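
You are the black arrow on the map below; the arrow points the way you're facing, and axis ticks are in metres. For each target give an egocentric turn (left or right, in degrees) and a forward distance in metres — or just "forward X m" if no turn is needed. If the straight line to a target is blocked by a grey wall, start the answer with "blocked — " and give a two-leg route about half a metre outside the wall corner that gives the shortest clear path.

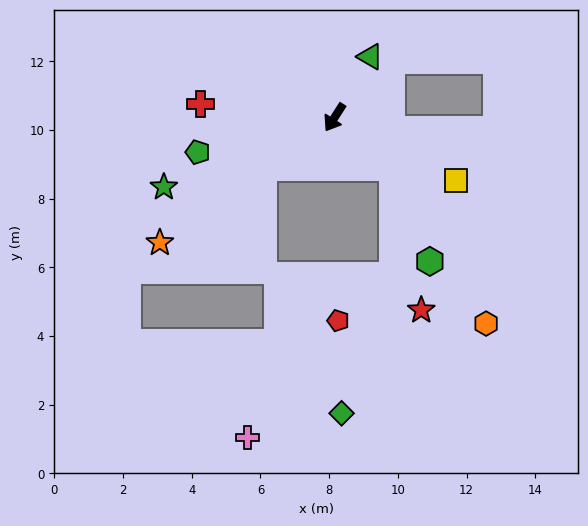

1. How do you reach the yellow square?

turn left 95°, forward 4.0 m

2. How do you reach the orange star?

turn right 22°, forward 6.3 m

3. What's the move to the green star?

turn right 35°, forward 5.4 m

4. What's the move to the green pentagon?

turn right 43°, forward 4.1 m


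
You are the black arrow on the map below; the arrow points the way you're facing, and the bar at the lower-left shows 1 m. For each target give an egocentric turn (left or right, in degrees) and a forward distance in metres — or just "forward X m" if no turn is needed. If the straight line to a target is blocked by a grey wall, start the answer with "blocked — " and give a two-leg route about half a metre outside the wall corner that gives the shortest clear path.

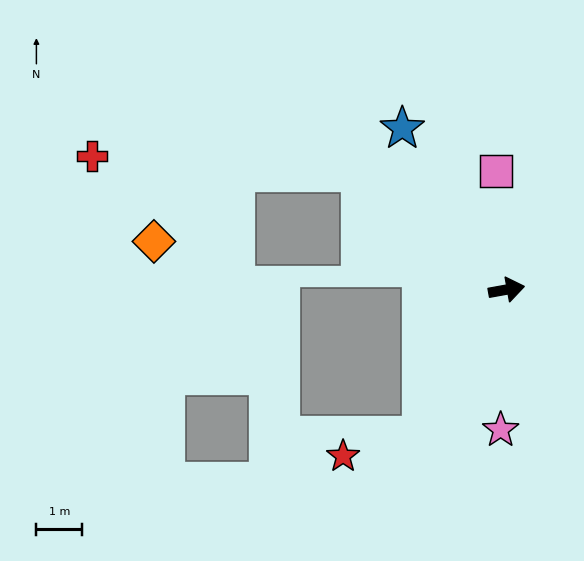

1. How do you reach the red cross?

blocked — turn left 131°, forward 4.1 m, then turn left 35°, forward 5.9 m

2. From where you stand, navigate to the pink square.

turn left 85°, forward 2.6 m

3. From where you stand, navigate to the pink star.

turn right 103°, forward 3.1 m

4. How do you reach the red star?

blocked — turn right 130°, forward 3.7 m, then turn right 46°, forward 1.8 m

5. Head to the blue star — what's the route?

turn left 113°, forward 4.2 m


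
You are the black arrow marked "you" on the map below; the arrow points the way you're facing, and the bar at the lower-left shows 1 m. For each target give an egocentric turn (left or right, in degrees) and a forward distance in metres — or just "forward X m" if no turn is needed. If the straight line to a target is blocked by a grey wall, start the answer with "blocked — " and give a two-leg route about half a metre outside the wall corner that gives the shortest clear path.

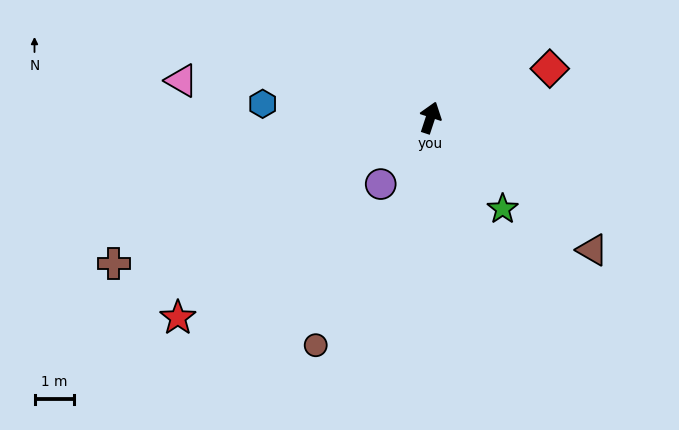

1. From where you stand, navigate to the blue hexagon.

turn left 104°, forward 4.3 m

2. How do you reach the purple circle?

turn left 161°, forward 2.1 m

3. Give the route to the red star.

turn left 147°, forward 8.2 m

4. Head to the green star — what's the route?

turn right 123°, forward 3.0 m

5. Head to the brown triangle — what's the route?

turn right 111°, forward 5.3 m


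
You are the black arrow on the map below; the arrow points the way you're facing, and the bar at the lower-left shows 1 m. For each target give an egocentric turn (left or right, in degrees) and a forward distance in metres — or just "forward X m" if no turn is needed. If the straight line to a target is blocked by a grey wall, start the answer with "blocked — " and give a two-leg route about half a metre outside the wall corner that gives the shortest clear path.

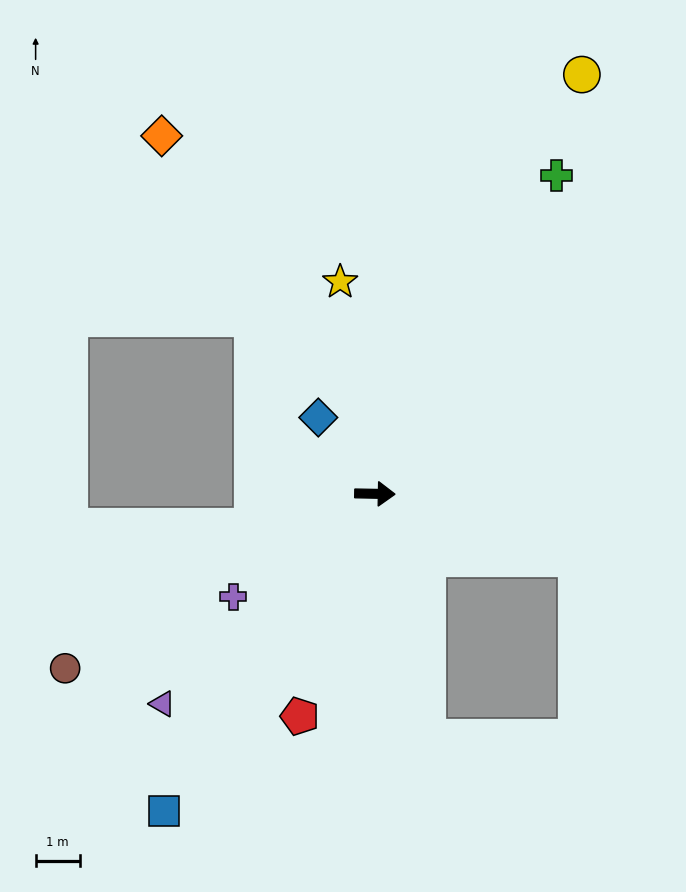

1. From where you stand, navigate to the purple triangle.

turn right 134°, forward 6.8 m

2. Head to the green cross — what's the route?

turn left 61°, forward 8.4 m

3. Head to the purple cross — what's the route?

turn right 143°, forward 4.0 m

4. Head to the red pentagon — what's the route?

turn right 108°, forward 5.4 m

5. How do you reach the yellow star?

turn left 100°, forward 4.9 m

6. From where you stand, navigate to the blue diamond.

turn left 128°, forward 2.2 m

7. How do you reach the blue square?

turn right 123°, forward 8.7 m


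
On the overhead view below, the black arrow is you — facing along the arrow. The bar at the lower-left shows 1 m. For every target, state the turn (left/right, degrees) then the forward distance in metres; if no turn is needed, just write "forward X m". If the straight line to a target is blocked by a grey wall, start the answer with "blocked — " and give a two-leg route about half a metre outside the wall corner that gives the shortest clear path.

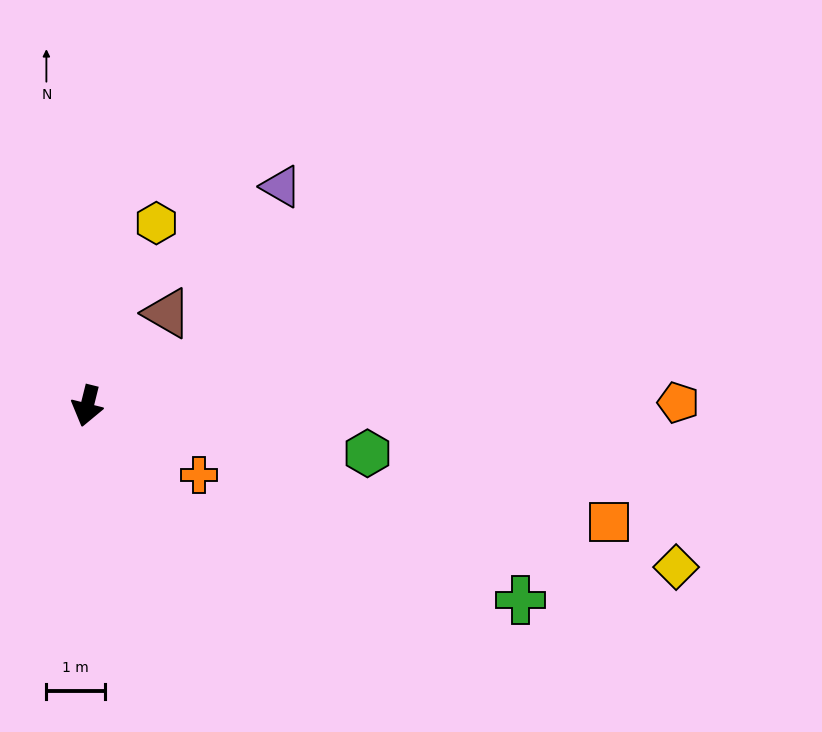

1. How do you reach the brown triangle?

turn left 153°, forward 2.1 m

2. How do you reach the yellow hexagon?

turn left 173°, forward 3.3 m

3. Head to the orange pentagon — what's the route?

turn left 104°, forward 10.1 m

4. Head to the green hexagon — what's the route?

turn left 94°, forward 4.8 m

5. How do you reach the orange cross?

turn left 72°, forward 2.2 m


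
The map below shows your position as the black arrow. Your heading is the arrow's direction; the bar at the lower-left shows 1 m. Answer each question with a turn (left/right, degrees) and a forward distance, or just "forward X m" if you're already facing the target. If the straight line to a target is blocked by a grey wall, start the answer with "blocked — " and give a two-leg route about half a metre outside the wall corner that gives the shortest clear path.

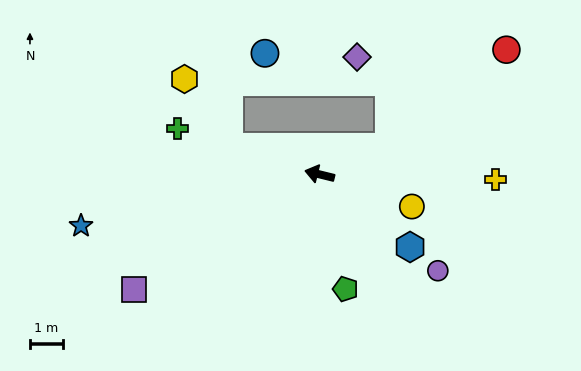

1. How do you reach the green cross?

turn right 4°, forward 4.5 m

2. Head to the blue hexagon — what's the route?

turn left 155°, forward 3.5 m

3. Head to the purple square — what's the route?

turn left 46°, forward 6.6 m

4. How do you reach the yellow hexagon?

blocked — turn right 3°, forward 2.9 m, then turn right 40°, forward 2.5 m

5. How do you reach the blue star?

turn left 26°, forward 7.4 m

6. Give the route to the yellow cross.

turn right 168°, forward 5.3 m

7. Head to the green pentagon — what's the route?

turn left 117°, forward 3.6 m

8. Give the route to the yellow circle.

turn left 175°, forward 3.0 m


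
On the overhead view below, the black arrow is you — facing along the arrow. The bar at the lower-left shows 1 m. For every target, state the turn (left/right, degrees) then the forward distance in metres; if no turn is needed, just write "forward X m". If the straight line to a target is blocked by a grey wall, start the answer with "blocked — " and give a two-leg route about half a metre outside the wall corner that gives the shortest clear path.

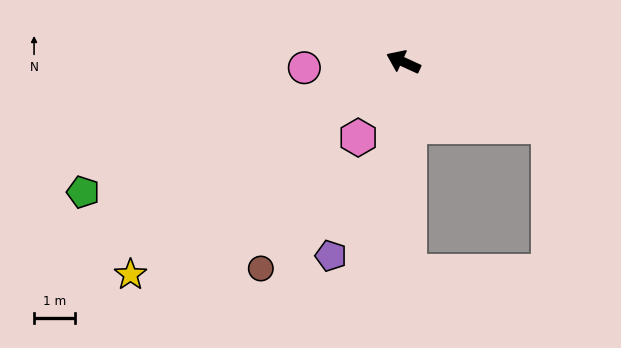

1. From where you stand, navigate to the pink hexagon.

turn left 84°, forward 2.2 m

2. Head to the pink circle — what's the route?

turn left 28°, forward 2.4 m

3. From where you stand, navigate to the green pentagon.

turn left 47°, forward 8.5 m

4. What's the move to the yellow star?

turn left 63°, forward 8.5 m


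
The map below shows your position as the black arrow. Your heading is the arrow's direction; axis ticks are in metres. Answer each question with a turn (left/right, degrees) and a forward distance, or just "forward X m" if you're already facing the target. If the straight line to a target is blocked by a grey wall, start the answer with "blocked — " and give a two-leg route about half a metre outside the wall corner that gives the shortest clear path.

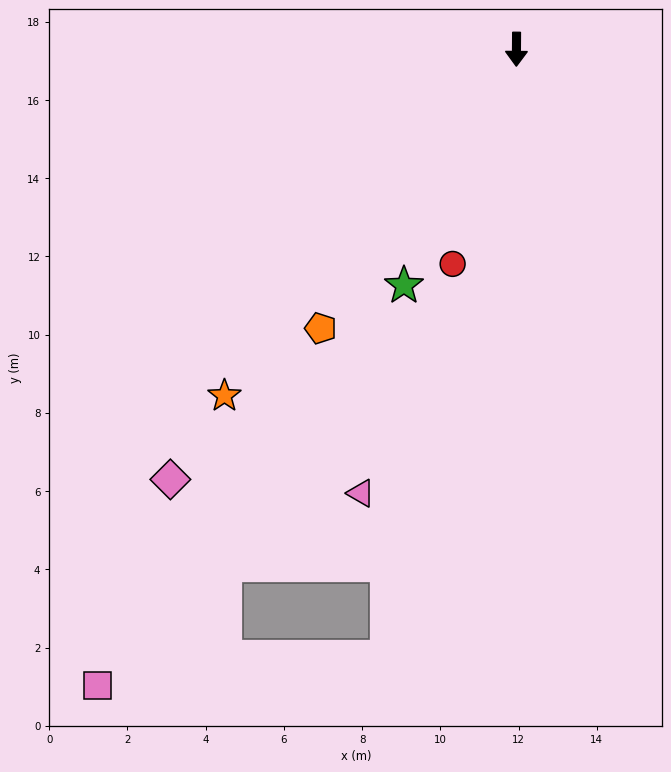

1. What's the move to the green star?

turn right 25°, forward 6.7 m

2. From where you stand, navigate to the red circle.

turn right 16°, forward 5.7 m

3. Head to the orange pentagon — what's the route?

turn right 35°, forward 8.7 m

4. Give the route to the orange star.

turn right 40°, forward 11.6 m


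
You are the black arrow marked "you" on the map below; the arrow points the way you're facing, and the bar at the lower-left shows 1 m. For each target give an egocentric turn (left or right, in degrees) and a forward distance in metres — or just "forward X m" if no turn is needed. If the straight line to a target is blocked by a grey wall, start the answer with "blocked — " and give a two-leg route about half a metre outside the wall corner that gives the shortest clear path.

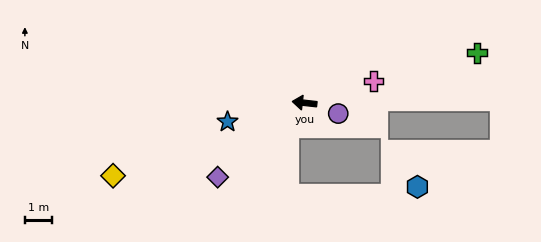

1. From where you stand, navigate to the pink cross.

turn right 156°, forward 2.7 m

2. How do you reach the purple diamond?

turn left 47°, forward 4.3 m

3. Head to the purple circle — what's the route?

turn left 169°, forward 1.3 m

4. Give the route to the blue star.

turn left 20°, forward 3.0 m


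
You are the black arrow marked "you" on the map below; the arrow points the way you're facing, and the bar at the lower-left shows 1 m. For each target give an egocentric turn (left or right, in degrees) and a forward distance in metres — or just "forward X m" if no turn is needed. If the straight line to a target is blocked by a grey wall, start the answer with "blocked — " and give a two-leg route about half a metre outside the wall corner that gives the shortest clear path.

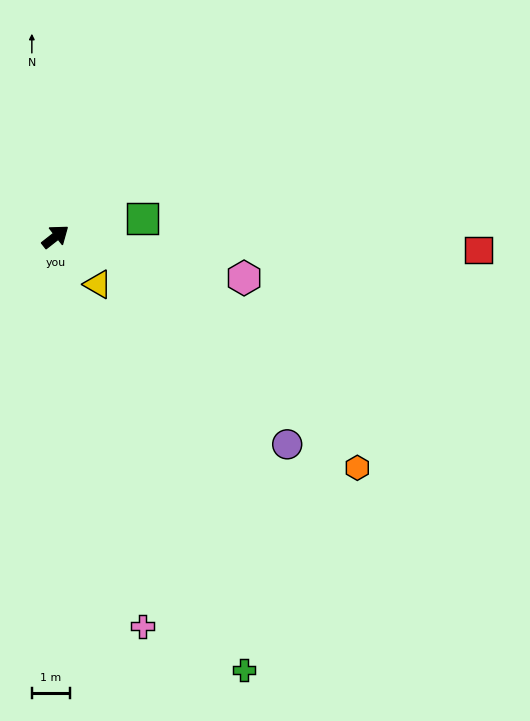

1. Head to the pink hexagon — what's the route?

turn right 50°, forward 5.0 m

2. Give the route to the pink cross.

turn right 116°, forward 10.4 m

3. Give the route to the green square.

turn right 27°, forward 2.3 m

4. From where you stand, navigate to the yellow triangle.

turn right 87°, forward 1.7 m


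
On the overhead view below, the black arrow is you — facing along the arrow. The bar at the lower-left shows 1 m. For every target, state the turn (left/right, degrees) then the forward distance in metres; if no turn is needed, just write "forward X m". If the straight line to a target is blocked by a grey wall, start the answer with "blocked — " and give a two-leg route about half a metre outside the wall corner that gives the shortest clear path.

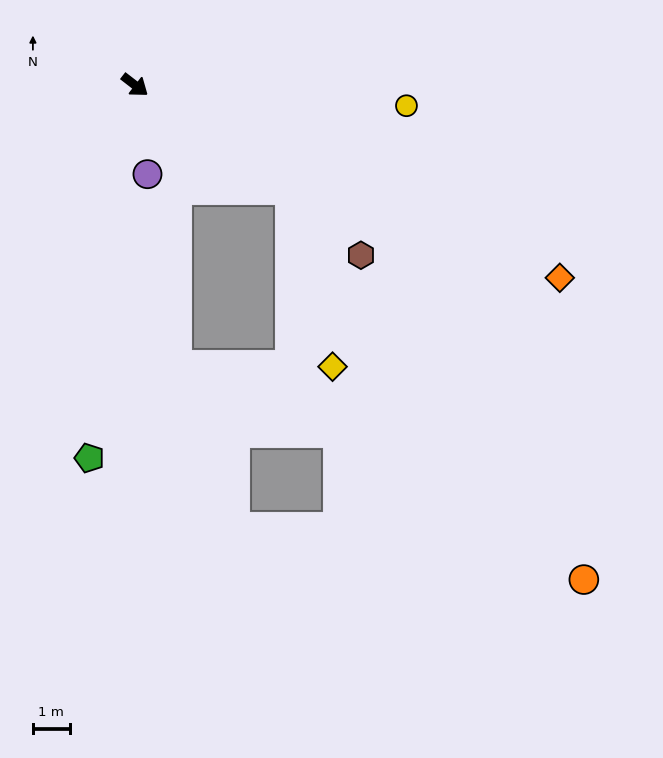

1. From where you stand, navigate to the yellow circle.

turn left 33°, forward 7.4 m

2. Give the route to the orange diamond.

turn left 13°, forward 12.6 m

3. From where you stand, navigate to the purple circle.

turn right 44°, forward 2.4 m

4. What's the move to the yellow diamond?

blocked — turn left 4°, forward 5.1 m, then turn right 43°, forward 4.9 m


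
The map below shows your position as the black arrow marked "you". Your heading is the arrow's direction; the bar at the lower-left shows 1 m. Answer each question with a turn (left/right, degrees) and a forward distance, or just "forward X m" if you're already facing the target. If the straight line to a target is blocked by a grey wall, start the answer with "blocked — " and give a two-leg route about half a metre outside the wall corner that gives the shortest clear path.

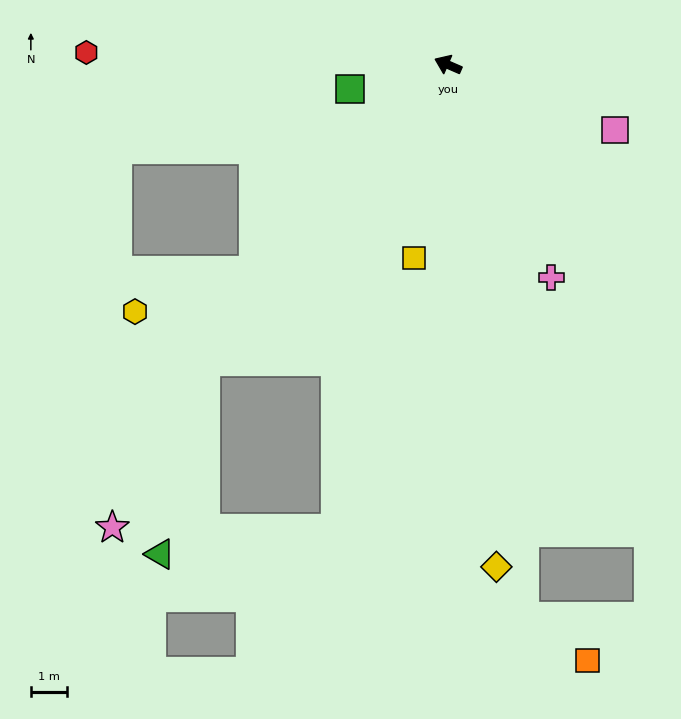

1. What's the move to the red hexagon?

turn left 22°, forward 10.0 m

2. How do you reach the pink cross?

turn left 139°, forward 6.5 m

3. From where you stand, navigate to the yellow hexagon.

blocked — turn left 70°, forward 7.8 m, then turn right 28°, forward 3.5 m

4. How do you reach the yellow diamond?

turn left 119°, forward 13.9 m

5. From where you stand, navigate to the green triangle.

blocked — turn left 74°, forward 10.6 m, then turn left 26°, forward 5.5 m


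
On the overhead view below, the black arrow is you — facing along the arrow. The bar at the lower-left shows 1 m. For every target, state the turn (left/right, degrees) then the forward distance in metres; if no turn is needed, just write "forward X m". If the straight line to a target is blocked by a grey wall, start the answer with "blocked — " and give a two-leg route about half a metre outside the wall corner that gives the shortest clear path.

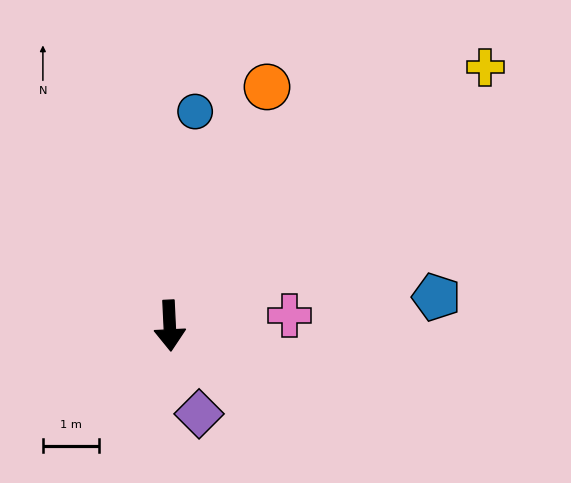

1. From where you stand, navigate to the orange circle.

turn left 155°, forward 4.6 m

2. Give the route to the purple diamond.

turn left 16°, forward 1.7 m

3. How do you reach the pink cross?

turn left 92°, forward 2.1 m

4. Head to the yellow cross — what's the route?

turn left 127°, forward 7.2 m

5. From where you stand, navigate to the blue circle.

turn left 170°, forward 3.8 m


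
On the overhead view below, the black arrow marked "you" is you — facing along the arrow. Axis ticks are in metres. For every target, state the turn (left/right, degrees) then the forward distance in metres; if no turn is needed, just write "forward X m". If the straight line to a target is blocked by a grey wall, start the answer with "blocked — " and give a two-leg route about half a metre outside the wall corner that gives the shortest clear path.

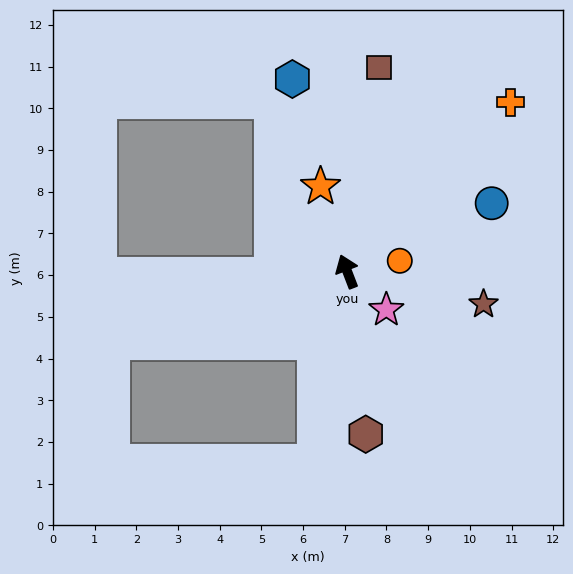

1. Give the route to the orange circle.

turn right 100°, forward 1.3 m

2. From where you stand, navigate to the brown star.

turn right 125°, forward 3.4 m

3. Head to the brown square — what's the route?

turn right 30°, forward 5.0 m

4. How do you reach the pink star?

turn right 155°, forward 1.3 m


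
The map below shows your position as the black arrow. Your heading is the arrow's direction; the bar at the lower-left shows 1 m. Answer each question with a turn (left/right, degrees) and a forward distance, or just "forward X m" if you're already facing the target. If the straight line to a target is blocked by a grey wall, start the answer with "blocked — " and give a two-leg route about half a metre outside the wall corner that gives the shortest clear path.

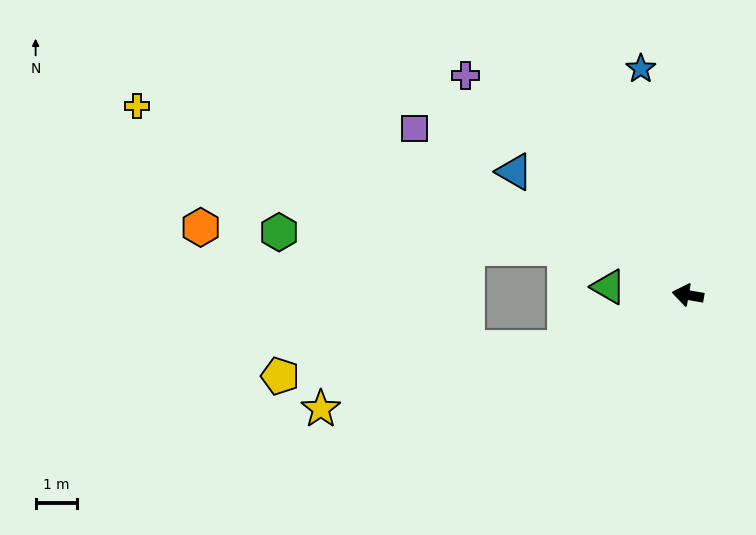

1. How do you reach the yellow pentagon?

blocked — turn left 33°, forward 3.3 m, then turn right 17°, forward 7.0 m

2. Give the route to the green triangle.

turn left 4°, forward 1.9 m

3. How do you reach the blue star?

turn right 68°, forward 5.6 m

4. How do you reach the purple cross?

turn right 35°, forward 7.6 m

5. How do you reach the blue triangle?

turn right 25°, forward 5.2 m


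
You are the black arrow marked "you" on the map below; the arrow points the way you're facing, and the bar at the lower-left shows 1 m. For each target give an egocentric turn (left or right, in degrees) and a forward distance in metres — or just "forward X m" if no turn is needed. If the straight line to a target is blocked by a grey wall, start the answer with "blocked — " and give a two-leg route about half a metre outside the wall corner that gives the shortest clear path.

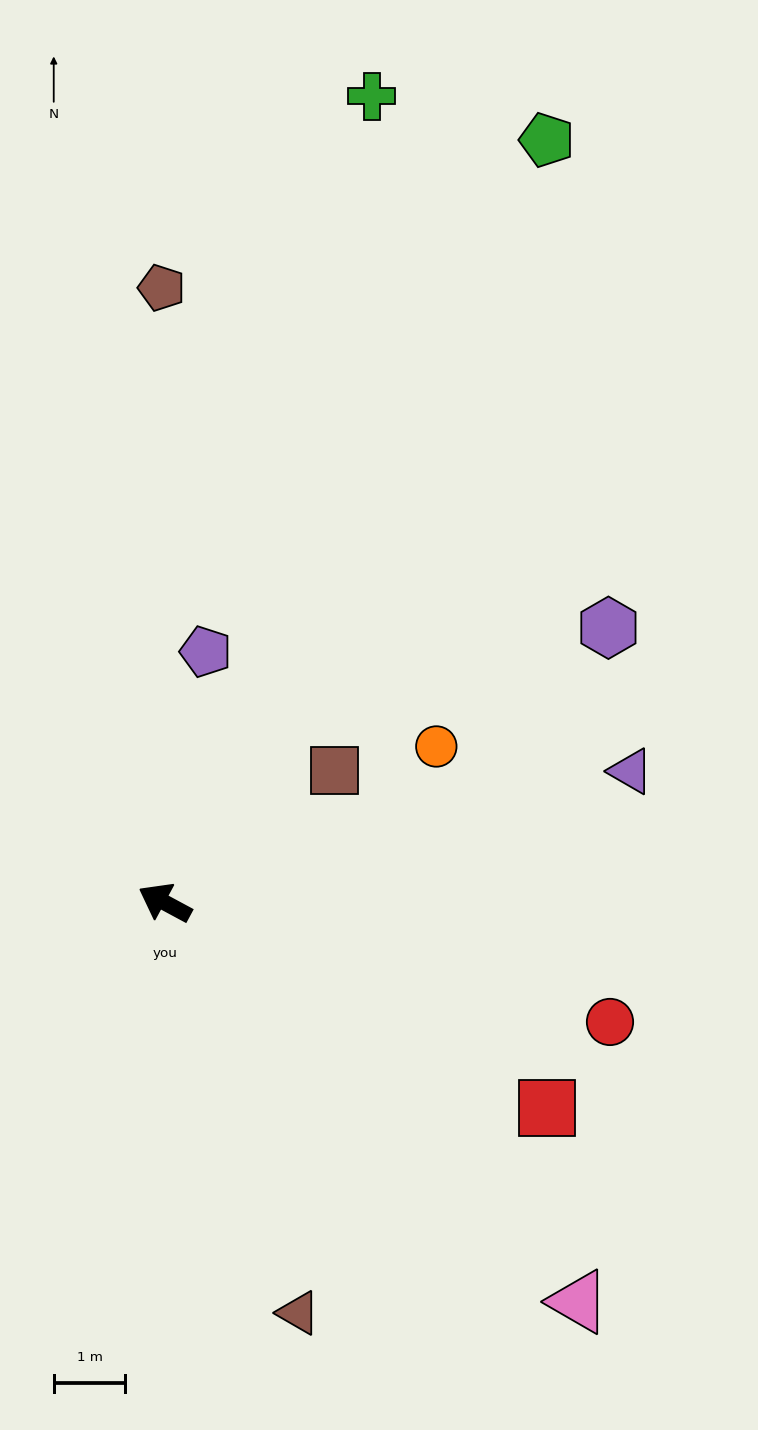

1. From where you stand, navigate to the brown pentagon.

turn right 61°, forward 8.6 m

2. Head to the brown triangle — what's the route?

turn left 136°, forward 6.0 m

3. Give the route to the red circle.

turn right 167°, forward 6.4 m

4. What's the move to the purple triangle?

turn right 136°, forward 6.8 m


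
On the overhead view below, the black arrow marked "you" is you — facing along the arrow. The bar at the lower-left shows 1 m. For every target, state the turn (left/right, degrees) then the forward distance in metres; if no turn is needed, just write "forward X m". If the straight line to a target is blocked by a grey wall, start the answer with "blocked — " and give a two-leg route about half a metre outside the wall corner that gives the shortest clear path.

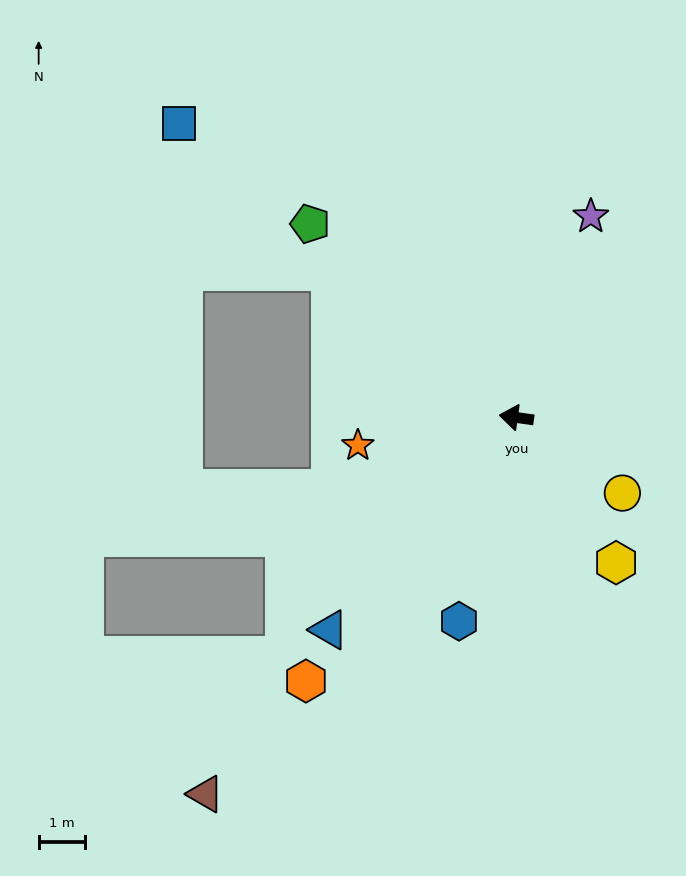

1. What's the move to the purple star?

turn right 102°, forward 4.6 m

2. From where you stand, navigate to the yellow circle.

turn left 152°, forward 2.8 m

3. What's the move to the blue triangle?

turn left 57°, forward 6.1 m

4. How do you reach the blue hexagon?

turn left 82°, forward 4.5 m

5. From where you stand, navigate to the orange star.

turn left 18°, forward 3.4 m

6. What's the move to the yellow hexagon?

turn left 132°, forward 3.8 m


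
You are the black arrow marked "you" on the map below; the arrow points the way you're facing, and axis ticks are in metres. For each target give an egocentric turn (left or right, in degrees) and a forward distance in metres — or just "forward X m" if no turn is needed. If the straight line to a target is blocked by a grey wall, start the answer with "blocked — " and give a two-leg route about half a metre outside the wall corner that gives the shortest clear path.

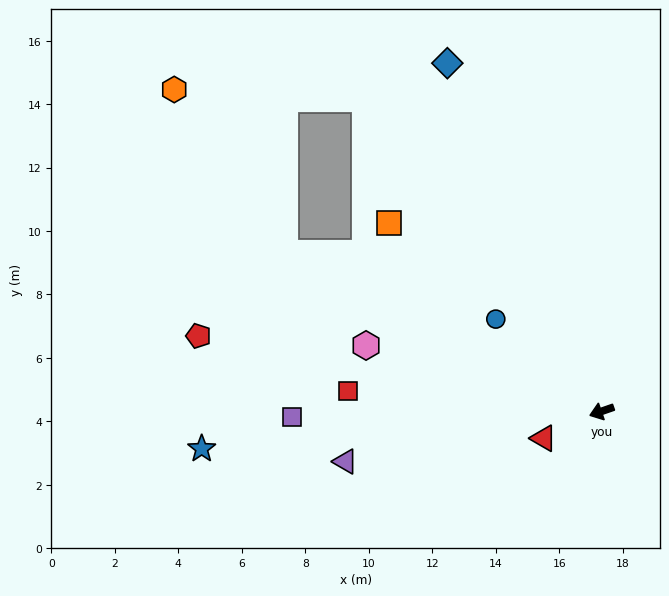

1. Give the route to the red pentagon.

turn right 30°, forward 12.9 m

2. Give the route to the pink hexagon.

turn right 35°, forward 7.7 m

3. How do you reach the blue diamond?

turn right 85°, forward 12.0 m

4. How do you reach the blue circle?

turn right 60°, forward 4.4 m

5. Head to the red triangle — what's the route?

turn left 6°, forward 2.0 m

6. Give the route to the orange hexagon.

blocked — turn right 46°, forward 11.1 m, then turn right 29°, forward 6.2 m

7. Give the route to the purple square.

turn right 18°, forward 9.8 m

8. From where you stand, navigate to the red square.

turn right 24°, forward 8.0 m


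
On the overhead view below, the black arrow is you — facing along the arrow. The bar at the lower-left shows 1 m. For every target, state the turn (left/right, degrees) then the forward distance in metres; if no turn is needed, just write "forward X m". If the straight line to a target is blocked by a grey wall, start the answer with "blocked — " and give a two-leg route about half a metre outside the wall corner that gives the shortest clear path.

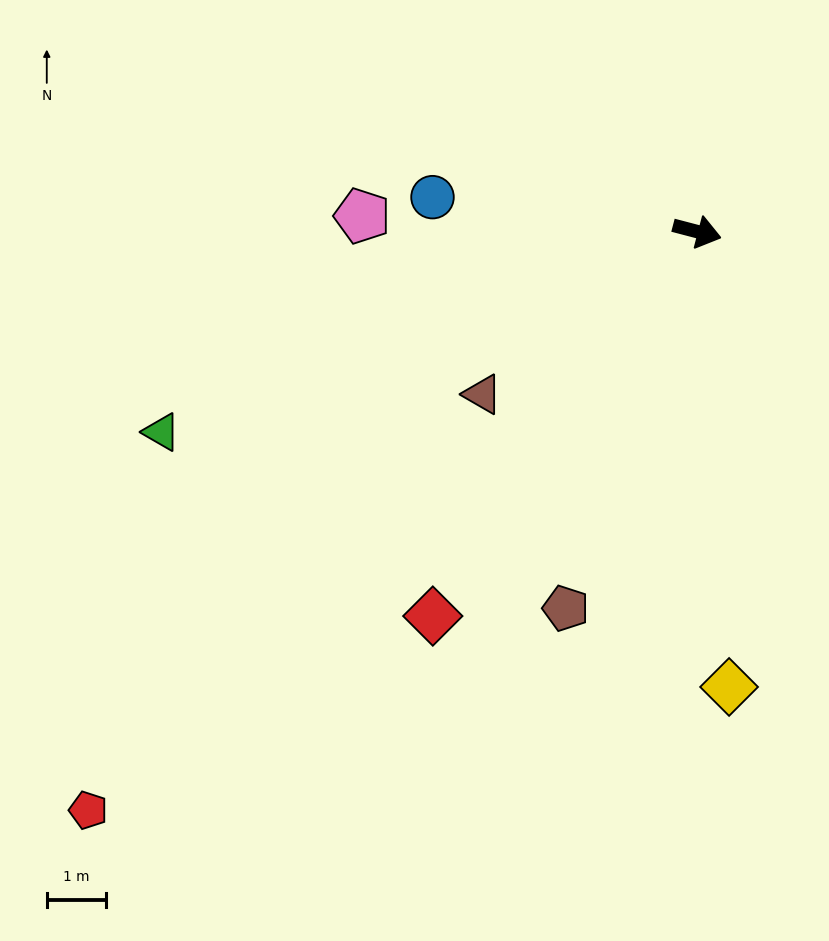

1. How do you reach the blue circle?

turn right 173°, forward 4.5 m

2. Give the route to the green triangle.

turn right 145°, forward 9.6 m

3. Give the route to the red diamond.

turn right 110°, forward 7.8 m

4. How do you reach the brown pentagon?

turn right 95°, forward 6.7 m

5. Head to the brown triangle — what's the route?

turn right 128°, forward 4.5 m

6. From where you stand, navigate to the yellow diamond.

turn right 71°, forward 7.7 m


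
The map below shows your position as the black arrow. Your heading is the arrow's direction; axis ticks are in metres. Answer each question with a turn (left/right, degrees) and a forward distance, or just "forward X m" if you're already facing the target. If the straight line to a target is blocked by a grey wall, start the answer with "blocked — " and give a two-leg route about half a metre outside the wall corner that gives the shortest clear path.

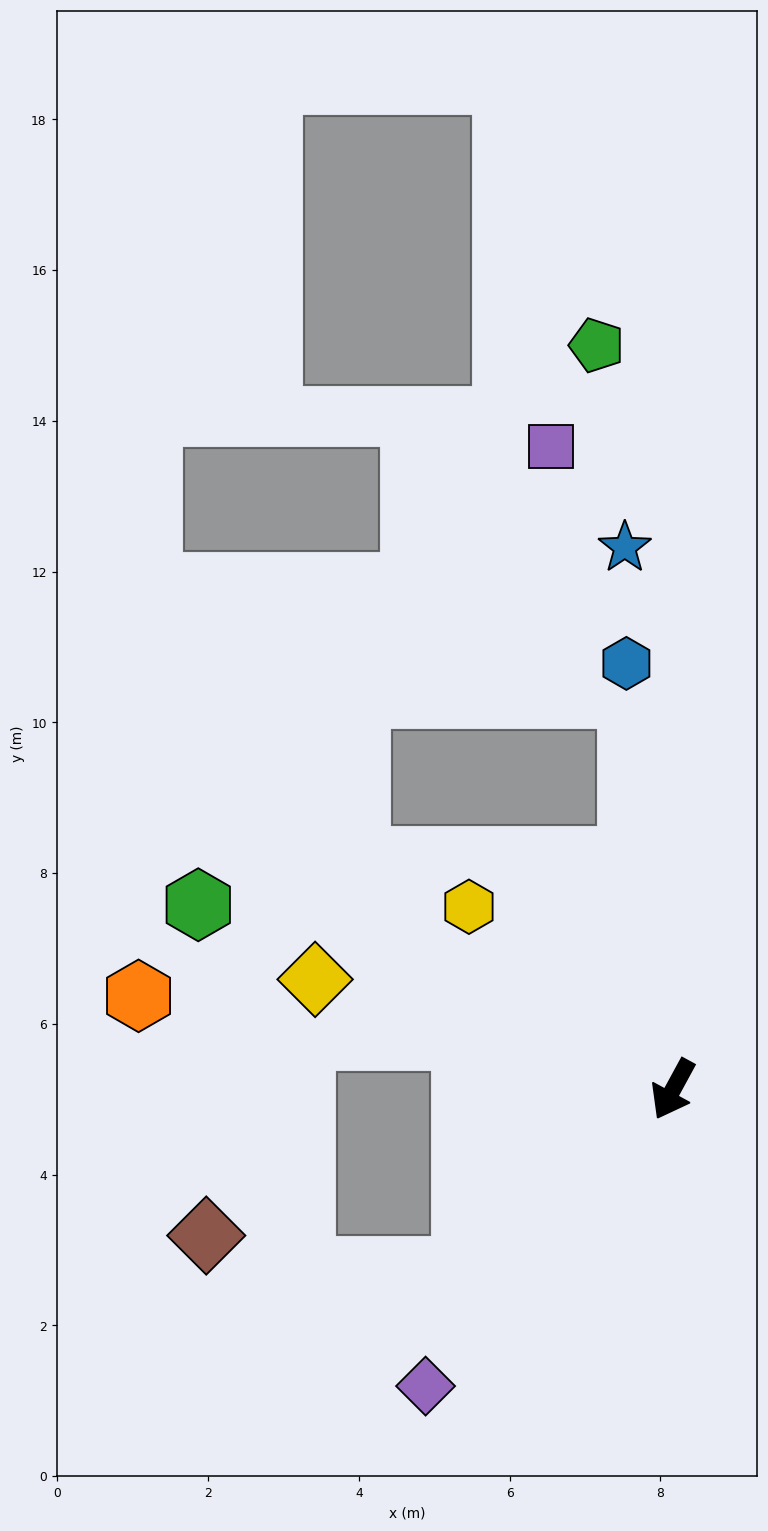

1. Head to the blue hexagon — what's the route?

turn right 145°, forward 5.7 m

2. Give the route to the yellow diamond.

turn right 79°, forward 5.0 m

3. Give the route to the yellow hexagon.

turn right 103°, forward 3.6 m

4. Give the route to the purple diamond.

turn right 11°, forward 5.1 m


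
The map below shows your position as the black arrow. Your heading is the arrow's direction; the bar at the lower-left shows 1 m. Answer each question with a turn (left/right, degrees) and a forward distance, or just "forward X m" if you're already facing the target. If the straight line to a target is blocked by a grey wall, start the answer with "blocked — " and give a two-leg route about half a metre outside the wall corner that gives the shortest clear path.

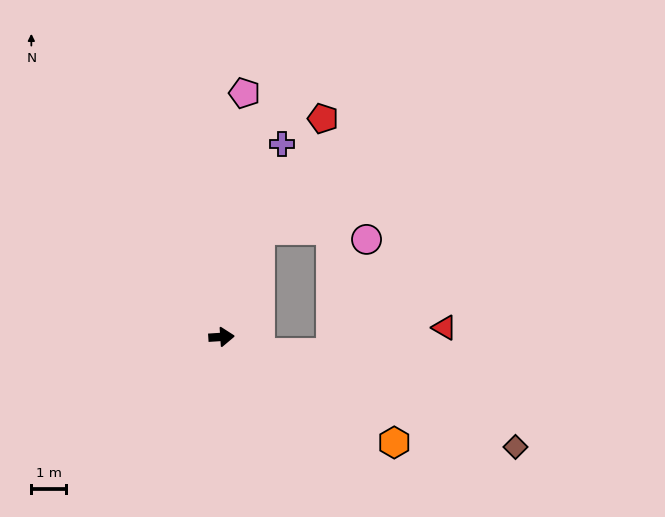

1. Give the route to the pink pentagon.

turn left 81°, forward 7.1 m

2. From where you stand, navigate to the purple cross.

turn left 69°, forward 5.9 m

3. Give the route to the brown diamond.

turn right 24°, forward 9.2 m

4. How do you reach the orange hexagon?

turn right 35°, forward 5.9 m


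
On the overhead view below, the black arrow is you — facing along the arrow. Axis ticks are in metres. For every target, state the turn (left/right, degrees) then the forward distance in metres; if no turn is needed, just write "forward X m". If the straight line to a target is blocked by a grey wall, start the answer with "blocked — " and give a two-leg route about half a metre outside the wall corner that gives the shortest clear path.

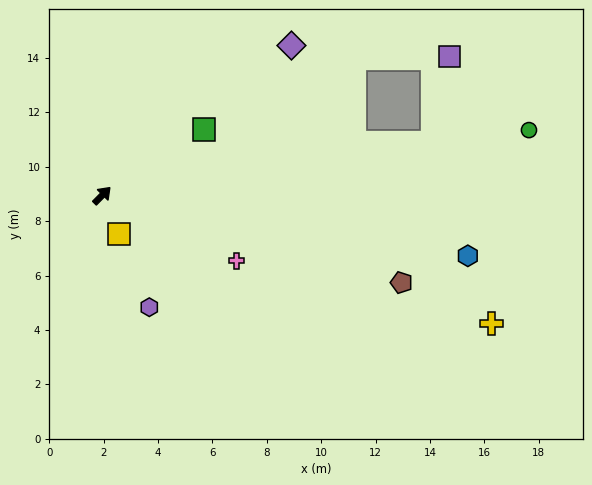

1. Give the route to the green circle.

turn right 37°, forward 15.9 m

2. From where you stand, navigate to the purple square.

blocked — turn right 36°, forward 12.3 m, then turn left 70°, forward 3.2 m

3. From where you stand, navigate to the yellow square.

turn right 112°, forward 1.6 m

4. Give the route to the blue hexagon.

turn right 55°, forward 13.6 m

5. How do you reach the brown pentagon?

turn right 62°, forward 11.5 m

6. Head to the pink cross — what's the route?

turn right 71°, forward 5.5 m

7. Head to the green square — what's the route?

turn right 13°, forward 4.5 m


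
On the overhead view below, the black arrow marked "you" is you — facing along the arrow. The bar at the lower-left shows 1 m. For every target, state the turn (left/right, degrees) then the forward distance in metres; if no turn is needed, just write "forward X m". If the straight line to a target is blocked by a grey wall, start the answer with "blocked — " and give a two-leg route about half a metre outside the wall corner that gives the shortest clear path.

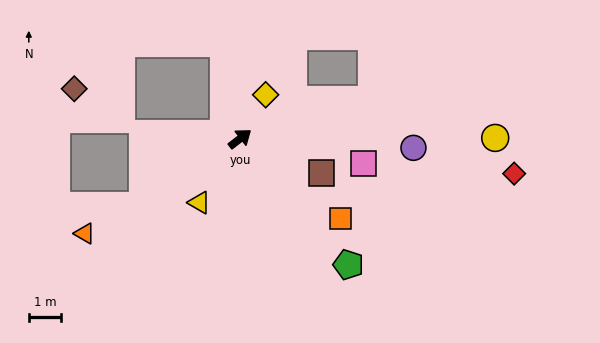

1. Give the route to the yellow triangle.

turn right 160°, forward 2.3 m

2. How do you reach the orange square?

turn right 76°, forward 4.0 m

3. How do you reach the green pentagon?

turn right 87°, forward 5.1 m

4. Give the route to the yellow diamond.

turn left 22°, forward 1.6 m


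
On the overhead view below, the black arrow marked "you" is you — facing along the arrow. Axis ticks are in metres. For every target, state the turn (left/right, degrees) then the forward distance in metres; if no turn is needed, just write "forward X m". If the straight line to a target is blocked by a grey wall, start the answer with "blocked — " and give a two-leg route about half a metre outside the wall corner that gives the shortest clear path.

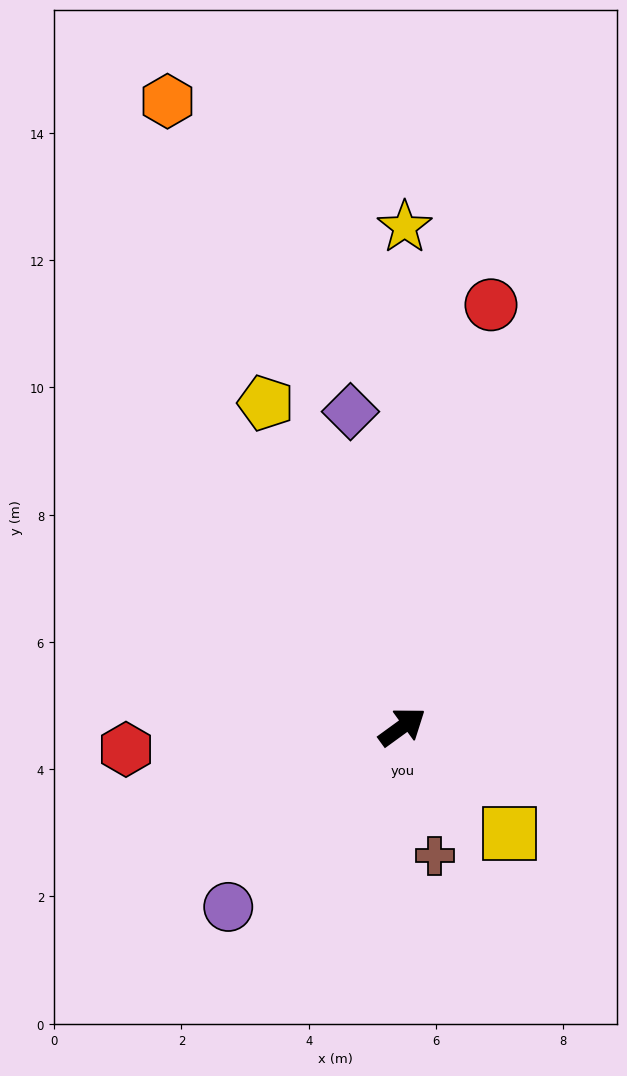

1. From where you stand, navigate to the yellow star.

turn left 54°, forward 7.9 m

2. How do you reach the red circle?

turn left 42°, forward 6.8 m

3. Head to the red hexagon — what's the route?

turn left 149°, forward 4.4 m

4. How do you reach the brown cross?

turn right 112°, forward 2.1 m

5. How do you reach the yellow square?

turn right 81°, forward 2.4 m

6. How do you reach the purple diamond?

turn left 63°, forward 5.0 m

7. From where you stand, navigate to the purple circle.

turn right 170°, forward 3.9 m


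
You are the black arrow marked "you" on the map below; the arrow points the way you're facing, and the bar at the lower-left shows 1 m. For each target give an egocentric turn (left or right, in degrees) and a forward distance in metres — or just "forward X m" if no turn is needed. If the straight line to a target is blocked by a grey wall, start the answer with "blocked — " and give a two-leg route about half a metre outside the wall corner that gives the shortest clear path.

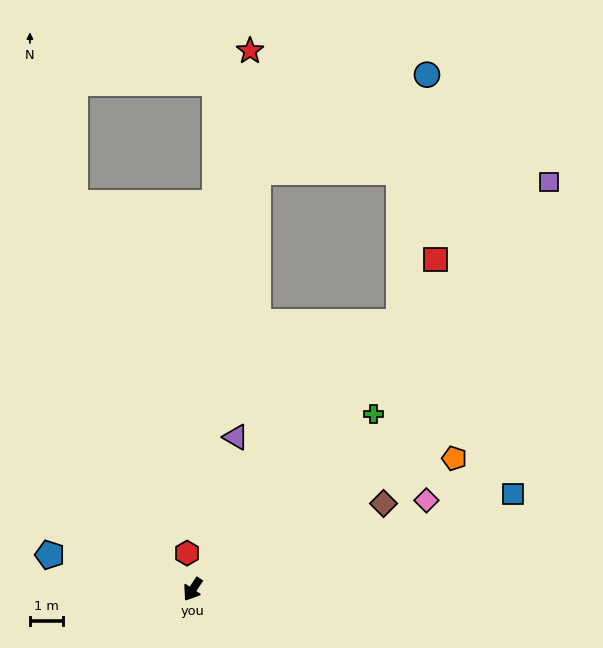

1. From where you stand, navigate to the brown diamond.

turn left 148°, forward 6.4 m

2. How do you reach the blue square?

turn left 140°, forward 10.2 m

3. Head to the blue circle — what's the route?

blocked — turn left 176°, forward 10.3 m, then turn left 32°, forward 7.6 m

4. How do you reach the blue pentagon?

turn right 70°, forward 4.5 m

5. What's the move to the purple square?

turn left 173°, forward 16.5 m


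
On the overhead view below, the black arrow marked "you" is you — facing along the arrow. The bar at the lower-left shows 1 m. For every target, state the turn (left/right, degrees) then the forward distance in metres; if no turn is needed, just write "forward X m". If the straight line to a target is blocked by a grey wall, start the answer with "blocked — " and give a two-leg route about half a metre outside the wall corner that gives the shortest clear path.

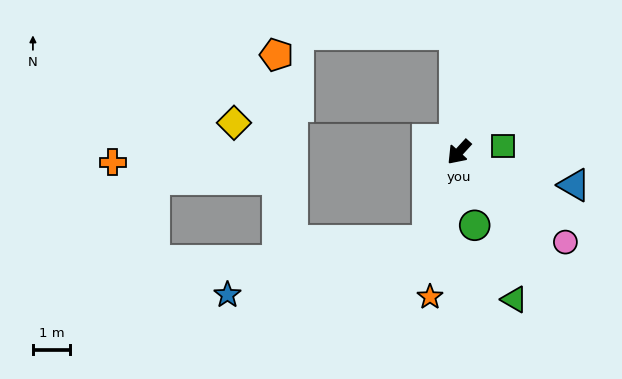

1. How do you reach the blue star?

blocked — turn left 23°, forward 2.5 m, then turn right 55°, forward 5.6 m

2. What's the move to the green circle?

turn left 54°, forward 2.0 m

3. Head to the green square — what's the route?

turn left 140°, forward 1.2 m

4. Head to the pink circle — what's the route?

turn left 92°, forward 3.8 m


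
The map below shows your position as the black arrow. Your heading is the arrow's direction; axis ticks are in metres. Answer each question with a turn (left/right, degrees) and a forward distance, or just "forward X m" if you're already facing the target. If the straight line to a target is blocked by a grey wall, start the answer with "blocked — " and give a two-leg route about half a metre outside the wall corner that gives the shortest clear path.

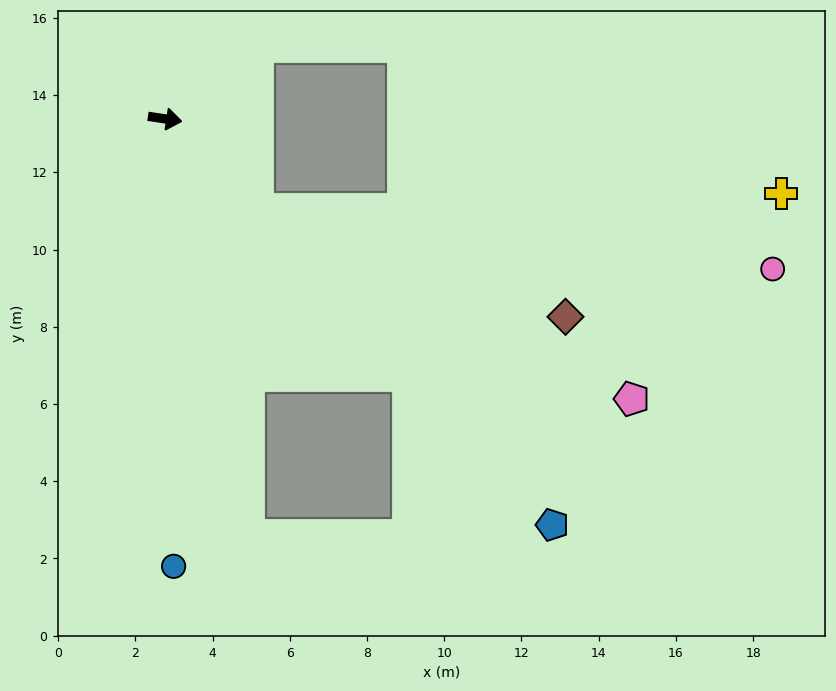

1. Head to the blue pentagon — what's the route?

turn right 38°, forward 14.5 m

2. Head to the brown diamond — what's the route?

blocked — turn right 36°, forward 3.4 m, then turn left 25°, forward 8.4 m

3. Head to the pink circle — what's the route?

blocked — turn right 36°, forward 3.4 m, then turn left 38°, forward 13.4 m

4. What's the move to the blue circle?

turn right 80°, forward 11.6 m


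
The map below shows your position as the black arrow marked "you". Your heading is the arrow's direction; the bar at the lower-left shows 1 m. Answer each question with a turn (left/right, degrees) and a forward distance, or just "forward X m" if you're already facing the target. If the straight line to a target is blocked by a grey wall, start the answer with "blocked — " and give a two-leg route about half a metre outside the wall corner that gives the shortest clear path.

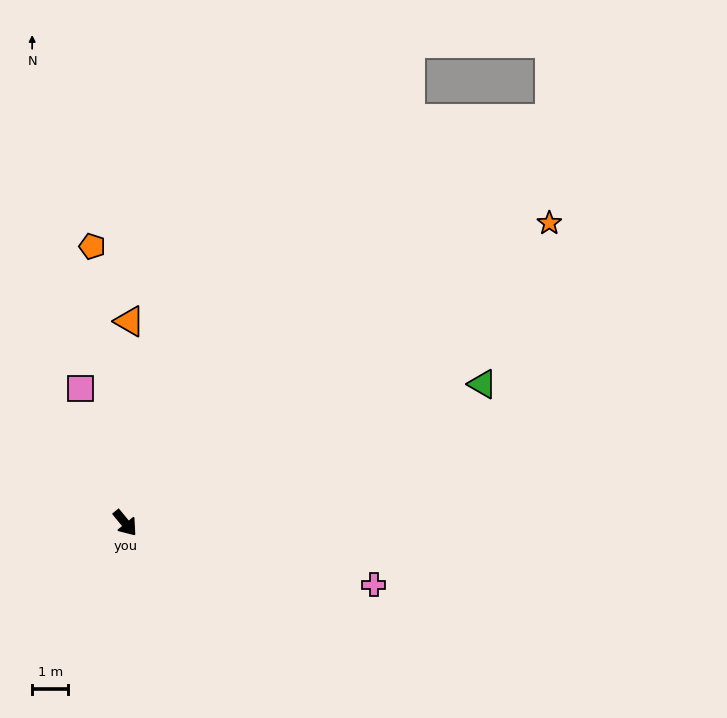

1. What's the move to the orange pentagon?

turn left 147°, forward 7.7 m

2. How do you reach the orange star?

turn left 86°, forward 14.3 m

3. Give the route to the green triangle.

turn left 72°, forward 10.6 m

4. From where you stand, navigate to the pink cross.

turn left 37°, forward 7.1 m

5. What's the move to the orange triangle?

turn left 139°, forward 5.6 m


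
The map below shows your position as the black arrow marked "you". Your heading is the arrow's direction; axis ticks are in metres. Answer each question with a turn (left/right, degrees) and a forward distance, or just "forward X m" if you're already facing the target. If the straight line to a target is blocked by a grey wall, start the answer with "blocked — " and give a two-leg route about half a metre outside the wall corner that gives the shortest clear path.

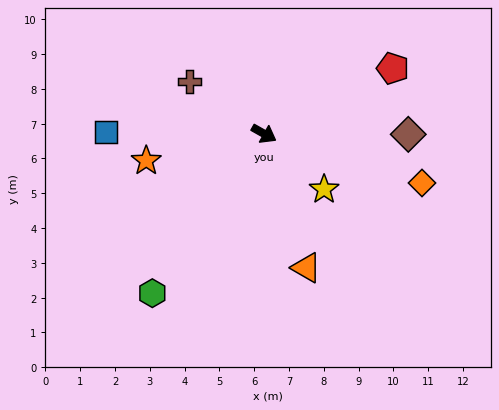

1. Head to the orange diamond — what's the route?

turn left 12°, forward 4.8 m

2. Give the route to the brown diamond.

turn left 29°, forward 4.1 m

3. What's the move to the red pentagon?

turn left 56°, forward 4.2 m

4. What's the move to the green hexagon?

turn right 96°, forward 5.6 m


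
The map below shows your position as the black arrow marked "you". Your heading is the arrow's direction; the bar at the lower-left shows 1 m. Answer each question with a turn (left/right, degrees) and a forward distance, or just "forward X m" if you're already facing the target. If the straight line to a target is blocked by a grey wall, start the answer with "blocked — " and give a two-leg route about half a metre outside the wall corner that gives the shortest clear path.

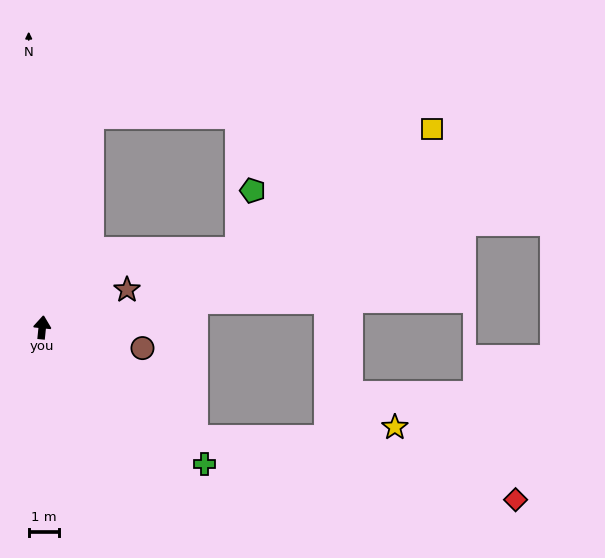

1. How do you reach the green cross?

turn right 124°, forward 7.0 m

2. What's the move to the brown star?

turn right 60°, forward 3.1 m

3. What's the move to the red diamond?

blocked — turn right 120°, forward 6.2 m, then turn left 25°, forward 10.8 m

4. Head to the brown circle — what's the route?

turn right 96°, forward 3.4 m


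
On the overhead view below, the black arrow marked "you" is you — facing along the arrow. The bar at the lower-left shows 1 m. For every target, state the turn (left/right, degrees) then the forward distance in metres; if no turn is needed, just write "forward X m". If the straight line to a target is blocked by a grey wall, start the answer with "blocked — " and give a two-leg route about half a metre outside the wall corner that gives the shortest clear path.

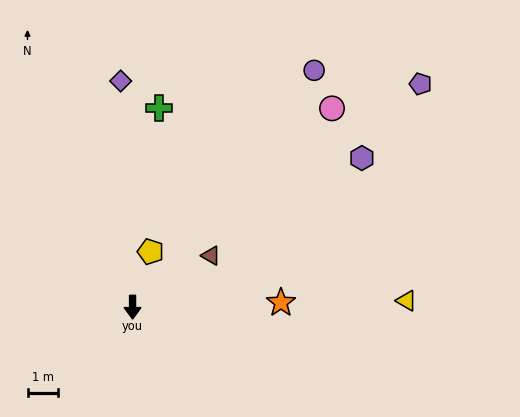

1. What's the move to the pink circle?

turn left 135°, forward 9.2 m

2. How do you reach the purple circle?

turn left 142°, forward 9.8 m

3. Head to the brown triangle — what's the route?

turn left 123°, forward 3.1 m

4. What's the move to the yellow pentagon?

turn left 162°, forward 1.9 m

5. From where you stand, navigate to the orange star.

turn left 92°, forward 4.9 m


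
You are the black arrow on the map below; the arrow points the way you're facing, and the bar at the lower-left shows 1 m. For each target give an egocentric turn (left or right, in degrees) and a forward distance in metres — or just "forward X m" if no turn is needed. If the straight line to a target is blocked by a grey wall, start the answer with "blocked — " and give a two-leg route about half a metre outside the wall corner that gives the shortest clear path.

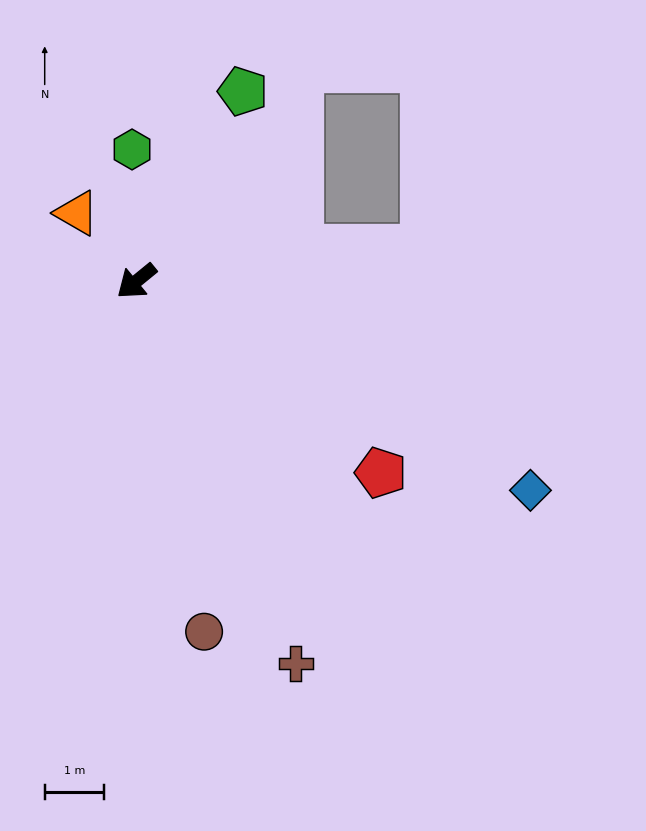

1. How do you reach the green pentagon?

turn right 159°, forward 3.6 m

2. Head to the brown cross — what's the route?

turn left 73°, forward 6.9 m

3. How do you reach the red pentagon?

turn left 103°, forward 5.2 m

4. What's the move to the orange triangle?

turn right 88°, forward 1.5 m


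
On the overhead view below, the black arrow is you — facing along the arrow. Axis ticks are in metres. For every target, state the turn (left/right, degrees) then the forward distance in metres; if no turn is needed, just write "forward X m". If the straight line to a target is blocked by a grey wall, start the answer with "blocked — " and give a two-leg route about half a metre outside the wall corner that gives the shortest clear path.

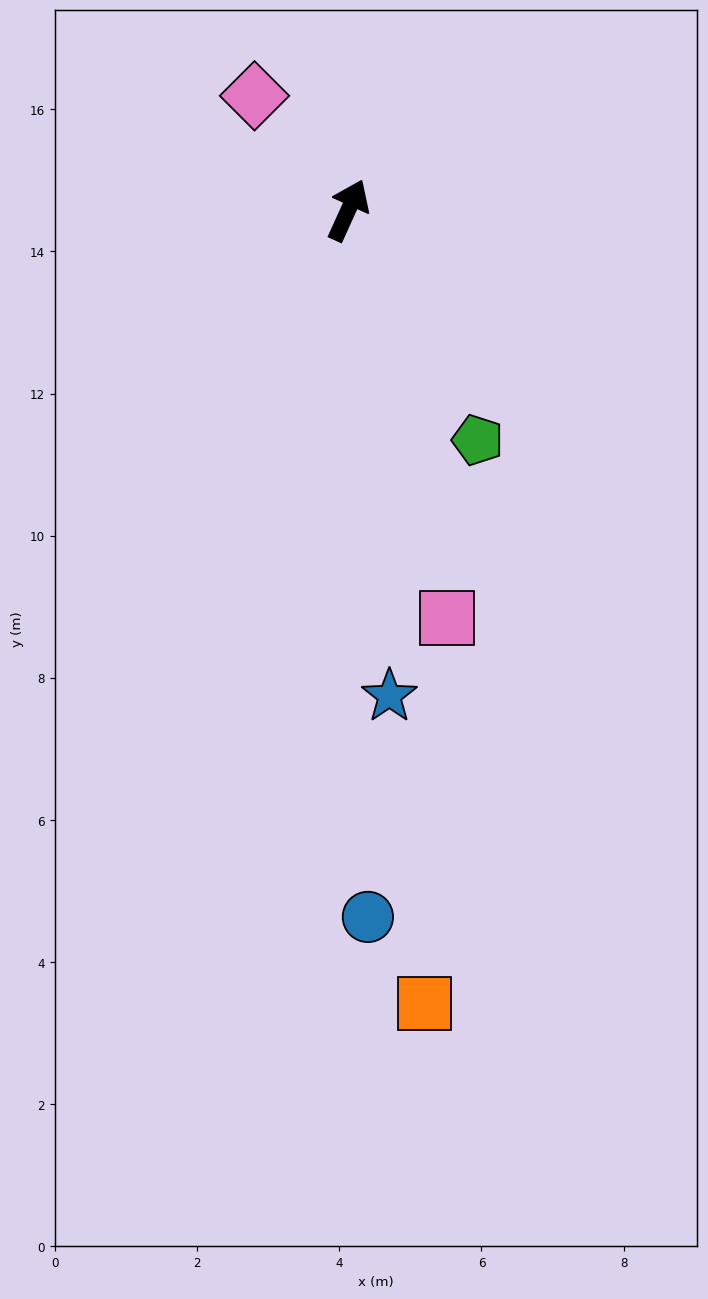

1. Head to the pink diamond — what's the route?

turn left 64°, forward 2.1 m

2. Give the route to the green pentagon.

turn right 126°, forward 3.7 m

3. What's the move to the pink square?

turn right 142°, forward 5.9 m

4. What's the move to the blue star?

turn right 151°, forward 6.9 m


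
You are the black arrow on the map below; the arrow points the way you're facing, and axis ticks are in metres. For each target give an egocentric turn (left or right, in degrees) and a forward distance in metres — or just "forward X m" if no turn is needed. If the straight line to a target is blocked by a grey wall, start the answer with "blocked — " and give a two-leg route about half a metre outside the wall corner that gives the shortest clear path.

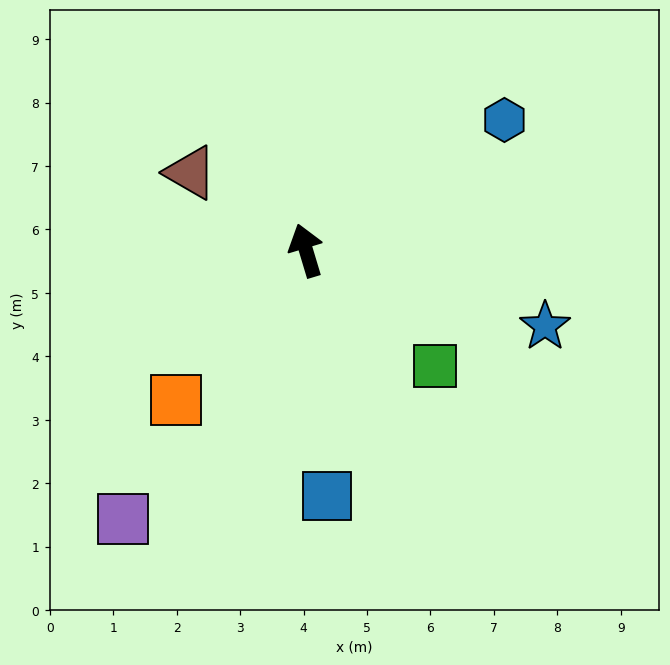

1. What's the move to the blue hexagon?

turn right 73°, forward 3.7 m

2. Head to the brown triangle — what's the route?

turn left 39°, forward 2.2 m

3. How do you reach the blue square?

turn left 168°, forward 3.9 m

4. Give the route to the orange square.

turn left 122°, forward 3.1 m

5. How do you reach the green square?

turn right 149°, forward 2.7 m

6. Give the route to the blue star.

turn right 124°, forward 4.0 m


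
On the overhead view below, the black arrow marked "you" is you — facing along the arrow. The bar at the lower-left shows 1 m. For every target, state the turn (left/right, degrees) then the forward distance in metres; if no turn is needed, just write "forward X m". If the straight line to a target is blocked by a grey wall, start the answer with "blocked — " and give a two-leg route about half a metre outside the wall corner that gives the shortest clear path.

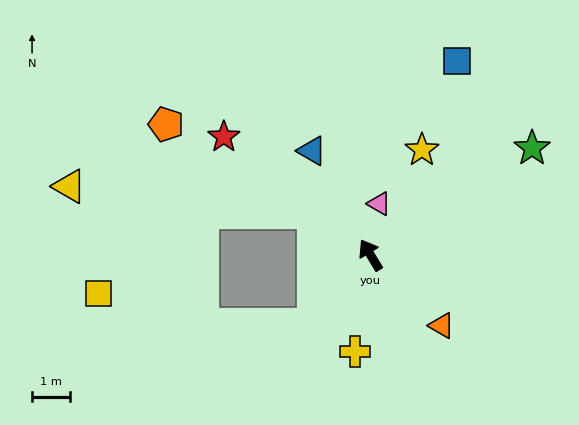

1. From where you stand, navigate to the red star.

turn left 20°, forward 4.9 m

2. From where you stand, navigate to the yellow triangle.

blocked — turn left 22°, forward 1.8 m, then turn left 31°, forward 6.4 m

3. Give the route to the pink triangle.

turn right 41°, forward 1.4 m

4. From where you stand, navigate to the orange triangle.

turn right 166°, forward 2.6 m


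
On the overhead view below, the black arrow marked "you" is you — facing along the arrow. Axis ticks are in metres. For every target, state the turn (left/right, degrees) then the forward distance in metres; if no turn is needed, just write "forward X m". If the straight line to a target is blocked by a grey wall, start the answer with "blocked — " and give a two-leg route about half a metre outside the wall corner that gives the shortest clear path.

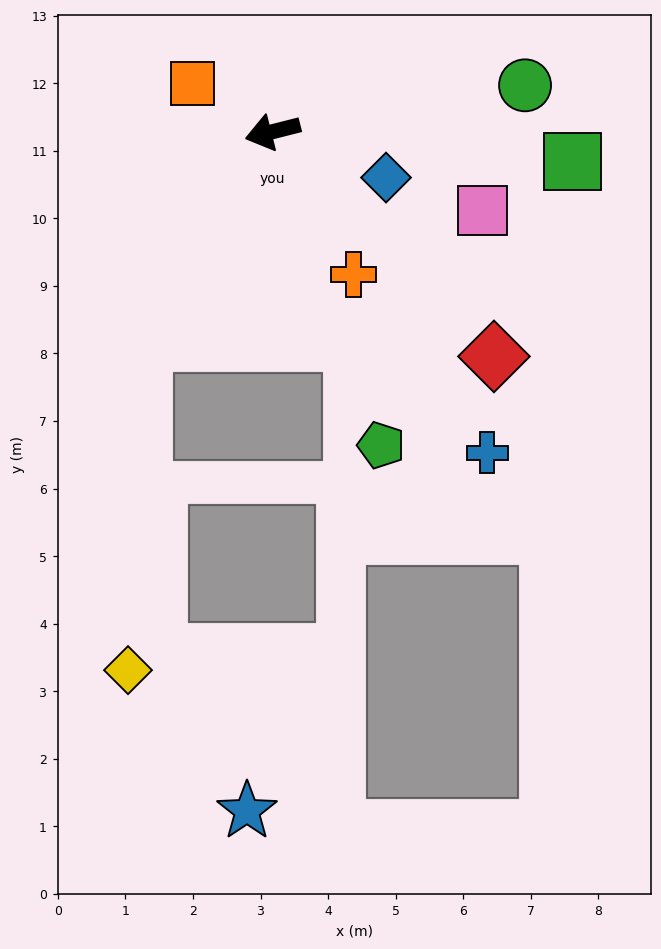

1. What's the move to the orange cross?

turn left 105°, forward 2.4 m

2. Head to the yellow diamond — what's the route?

blocked — turn left 44°, forward 3.7 m, then turn left 29°, forward 4.9 m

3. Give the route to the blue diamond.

turn left 144°, forward 1.8 m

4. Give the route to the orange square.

turn right 45°, forward 1.4 m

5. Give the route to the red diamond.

turn left 120°, forward 4.7 m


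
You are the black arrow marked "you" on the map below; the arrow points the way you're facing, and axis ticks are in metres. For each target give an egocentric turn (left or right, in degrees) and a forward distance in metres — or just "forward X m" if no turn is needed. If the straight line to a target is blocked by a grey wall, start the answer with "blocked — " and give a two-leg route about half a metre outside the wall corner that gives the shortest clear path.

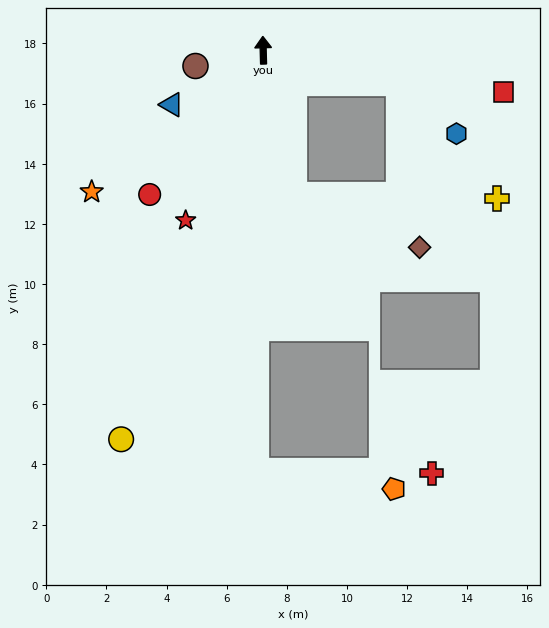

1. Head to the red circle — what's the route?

turn left 140°, forward 6.1 m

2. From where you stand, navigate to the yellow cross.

blocked — turn right 169°, forward 4.9 m, then turn left 76°, forward 6.7 m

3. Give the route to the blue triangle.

turn left 119°, forward 3.5 m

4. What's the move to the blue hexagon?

blocked — turn right 105°, forward 4.6 m, then turn right 28°, forward 2.5 m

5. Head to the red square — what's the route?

turn right 101°, forward 8.1 m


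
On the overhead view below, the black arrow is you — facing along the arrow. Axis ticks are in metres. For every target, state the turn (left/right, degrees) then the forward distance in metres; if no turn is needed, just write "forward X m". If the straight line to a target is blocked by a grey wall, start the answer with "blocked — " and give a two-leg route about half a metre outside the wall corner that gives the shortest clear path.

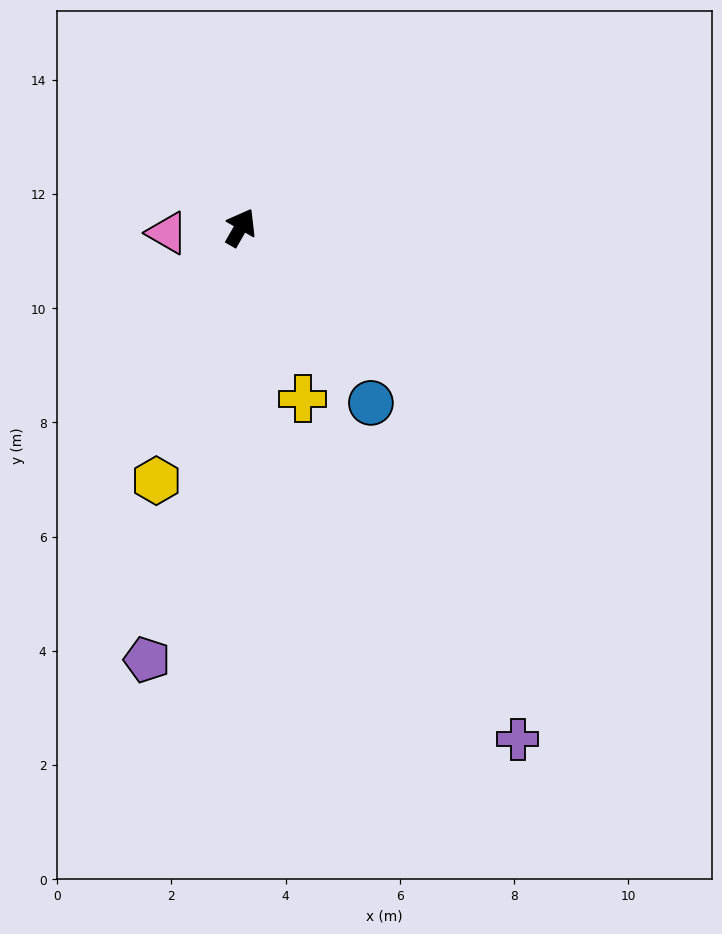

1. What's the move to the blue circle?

turn right 114°, forward 3.8 m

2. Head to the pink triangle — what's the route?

turn left 124°, forward 1.3 m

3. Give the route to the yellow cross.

turn right 130°, forward 3.2 m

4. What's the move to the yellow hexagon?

turn right 169°, forward 4.7 m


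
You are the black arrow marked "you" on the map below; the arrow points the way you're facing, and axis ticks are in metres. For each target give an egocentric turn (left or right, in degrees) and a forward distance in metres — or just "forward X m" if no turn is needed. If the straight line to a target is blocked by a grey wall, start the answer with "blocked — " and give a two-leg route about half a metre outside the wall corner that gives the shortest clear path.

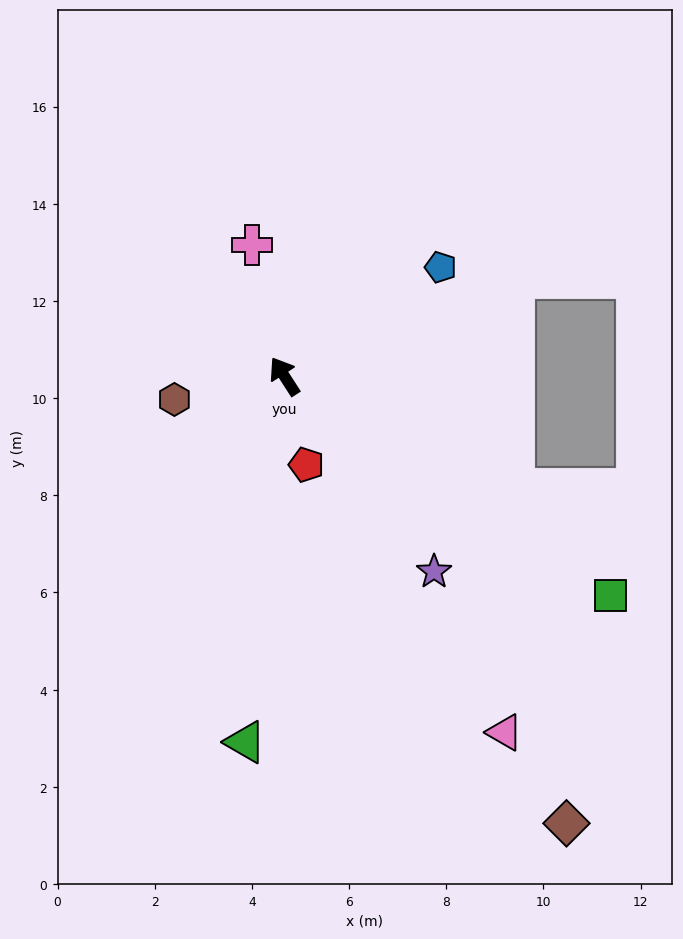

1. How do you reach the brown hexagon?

turn left 69°, forward 2.3 m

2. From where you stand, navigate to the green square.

turn right 157°, forward 8.1 m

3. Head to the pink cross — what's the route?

turn right 19°, forward 2.8 m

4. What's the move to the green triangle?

turn left 141°, forward 7.6 m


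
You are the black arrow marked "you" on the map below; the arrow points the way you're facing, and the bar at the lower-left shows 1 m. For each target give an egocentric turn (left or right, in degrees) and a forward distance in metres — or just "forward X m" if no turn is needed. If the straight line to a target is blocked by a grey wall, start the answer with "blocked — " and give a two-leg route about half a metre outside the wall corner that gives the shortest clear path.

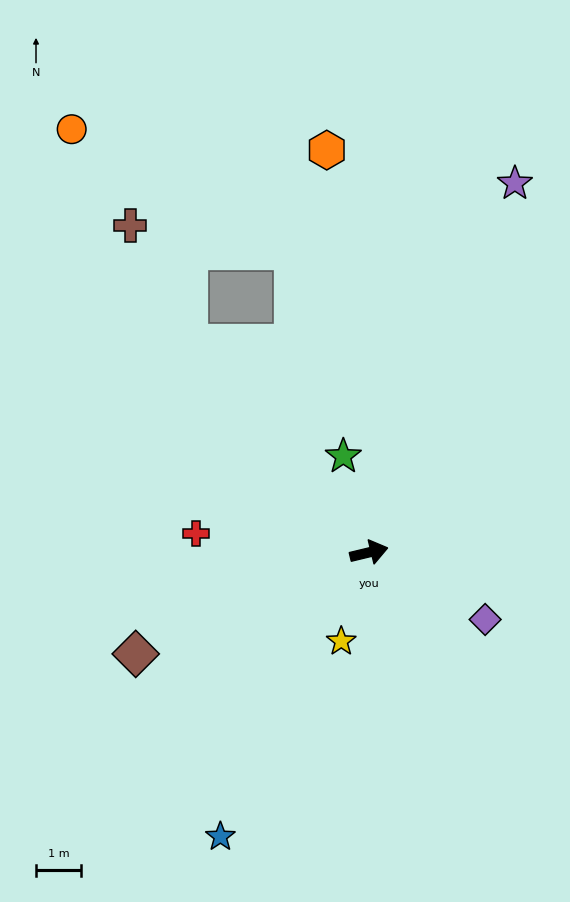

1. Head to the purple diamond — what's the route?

turn right 44°, forward 3.0 m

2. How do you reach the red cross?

turn left 160°, forward 3.9 m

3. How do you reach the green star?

turn left 91°, forward 2.2 m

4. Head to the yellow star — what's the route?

turn right 121°, forward 2.1 m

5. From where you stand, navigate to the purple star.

turn left 55°, forward 8.8 m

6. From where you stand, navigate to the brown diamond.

turn right 170°, forward 5.7 m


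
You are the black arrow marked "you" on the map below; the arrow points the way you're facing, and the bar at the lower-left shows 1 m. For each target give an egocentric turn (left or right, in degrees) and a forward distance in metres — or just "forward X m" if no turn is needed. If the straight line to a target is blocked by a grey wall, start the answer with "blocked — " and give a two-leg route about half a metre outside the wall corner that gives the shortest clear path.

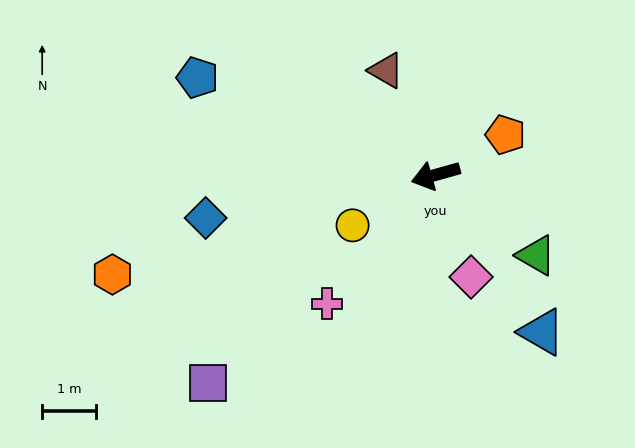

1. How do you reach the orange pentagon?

turn right 166°, forward 1.5 m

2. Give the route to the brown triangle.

turn right 80°, forward 2.2 m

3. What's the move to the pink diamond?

turn left 94°, forward 2.0 m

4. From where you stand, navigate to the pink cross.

turn left 34°, forward 3.2 m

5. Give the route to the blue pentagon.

turn right 38°, forward 4.8 m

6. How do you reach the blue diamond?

turn right 5°, forward 4.4 m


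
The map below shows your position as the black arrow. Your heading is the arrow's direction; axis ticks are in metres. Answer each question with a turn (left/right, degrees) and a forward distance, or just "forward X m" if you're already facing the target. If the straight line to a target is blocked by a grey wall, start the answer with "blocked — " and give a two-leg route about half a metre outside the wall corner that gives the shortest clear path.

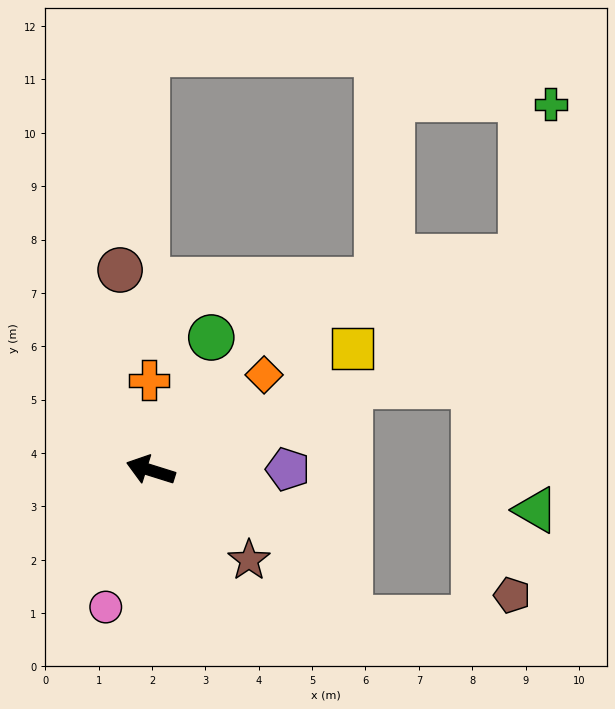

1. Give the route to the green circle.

turn right 97°, forward 2.7 m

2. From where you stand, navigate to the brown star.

turn left 155°, forward 2.5 m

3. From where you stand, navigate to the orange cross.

turn right 72°, forward 1.7 m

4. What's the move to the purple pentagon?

turn right 162°, forward 2.6 m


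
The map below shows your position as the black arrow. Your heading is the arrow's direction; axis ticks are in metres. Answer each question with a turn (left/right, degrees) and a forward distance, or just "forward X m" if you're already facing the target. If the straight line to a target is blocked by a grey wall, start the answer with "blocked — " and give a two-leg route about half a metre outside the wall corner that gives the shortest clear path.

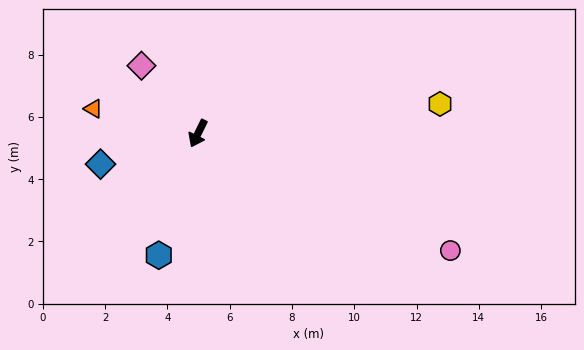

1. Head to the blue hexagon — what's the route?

turn left 8°, forward 4.1 m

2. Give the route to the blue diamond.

turn right 46°, forward 3.3 m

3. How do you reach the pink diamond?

turn right 114°, forward 2.8 m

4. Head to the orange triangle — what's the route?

turn right 77°, forward 3.5 m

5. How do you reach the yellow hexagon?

turn left 123°, forward 7.8 m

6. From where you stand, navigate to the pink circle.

turn left 91°, forward 8.9 m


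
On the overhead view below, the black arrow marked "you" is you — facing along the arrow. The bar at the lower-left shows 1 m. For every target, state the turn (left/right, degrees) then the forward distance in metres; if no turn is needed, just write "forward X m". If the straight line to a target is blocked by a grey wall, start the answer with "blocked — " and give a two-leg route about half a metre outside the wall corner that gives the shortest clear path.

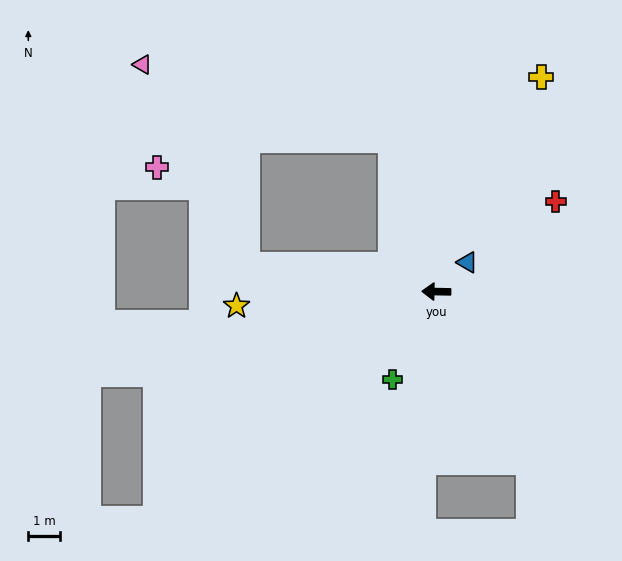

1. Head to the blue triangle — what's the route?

turn right 136°, forward 1.4 m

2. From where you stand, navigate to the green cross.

turn left 65°, forward 3.1 m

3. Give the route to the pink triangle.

blocked — turn right 7°, forward 6.1 m, then turn right 54°, forward 7.2 m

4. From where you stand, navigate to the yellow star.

turn left 5°, forward 6.4 m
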